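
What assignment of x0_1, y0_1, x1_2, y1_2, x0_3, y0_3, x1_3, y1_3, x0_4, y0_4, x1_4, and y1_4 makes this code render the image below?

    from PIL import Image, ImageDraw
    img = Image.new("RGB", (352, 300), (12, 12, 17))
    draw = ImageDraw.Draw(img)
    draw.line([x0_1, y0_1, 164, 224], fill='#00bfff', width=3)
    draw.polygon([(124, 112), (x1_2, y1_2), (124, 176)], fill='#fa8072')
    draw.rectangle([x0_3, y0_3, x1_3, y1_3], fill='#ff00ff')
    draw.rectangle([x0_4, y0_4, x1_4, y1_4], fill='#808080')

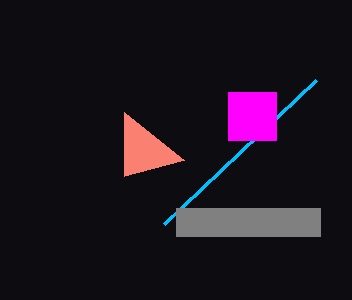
x0_1 = 316; y0_1 = 80; x1_2 = 184; y1_2 = 160; x0_3 = 228; y0_3 = 92; x1_3 = 276; y1_3 = 140; x0_4 = 176; y0_4 = 208; x1_4 = 320; y1_4 = 236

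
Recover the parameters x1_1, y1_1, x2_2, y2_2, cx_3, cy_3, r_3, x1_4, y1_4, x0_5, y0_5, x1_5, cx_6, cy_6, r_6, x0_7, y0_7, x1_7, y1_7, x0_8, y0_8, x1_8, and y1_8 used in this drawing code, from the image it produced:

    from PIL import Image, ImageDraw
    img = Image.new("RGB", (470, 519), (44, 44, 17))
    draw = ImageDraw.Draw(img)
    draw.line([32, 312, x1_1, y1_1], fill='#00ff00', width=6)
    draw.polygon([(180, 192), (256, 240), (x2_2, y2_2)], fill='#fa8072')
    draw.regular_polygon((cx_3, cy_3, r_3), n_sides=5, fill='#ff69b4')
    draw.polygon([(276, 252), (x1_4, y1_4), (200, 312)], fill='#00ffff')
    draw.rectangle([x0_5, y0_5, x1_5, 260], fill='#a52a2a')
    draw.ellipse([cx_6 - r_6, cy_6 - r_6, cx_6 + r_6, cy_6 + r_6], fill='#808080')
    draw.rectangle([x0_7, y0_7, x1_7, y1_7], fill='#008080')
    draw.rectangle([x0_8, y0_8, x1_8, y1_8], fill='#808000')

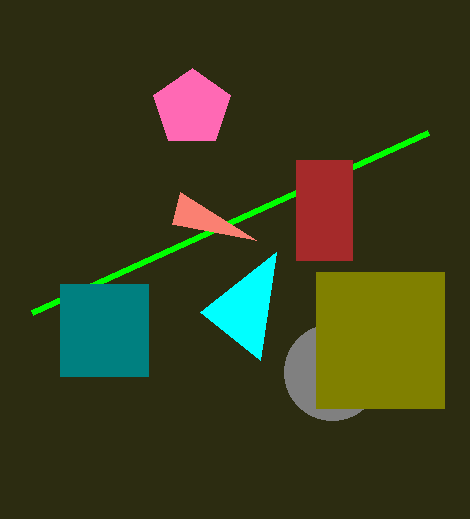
x1_1 = 428, y1_1 = 132, x2_2 = 172, y2_2 = 224, cx_3 = 192, cy_3 = 108, r_3 = 40, x1_4 = 260, y1_4 = 360, x0_5 = 296, y0_5 = 160, x1_5 = 352, cx_6 = 332, cy_6 = 372, r_6 = 48, x0_7 = 60, y0_7 = 284, x1_7 = 148, y1_7 = 376, x0_8 = 316, y0_8 = 272, x1_8 = 444, y1_8 = 408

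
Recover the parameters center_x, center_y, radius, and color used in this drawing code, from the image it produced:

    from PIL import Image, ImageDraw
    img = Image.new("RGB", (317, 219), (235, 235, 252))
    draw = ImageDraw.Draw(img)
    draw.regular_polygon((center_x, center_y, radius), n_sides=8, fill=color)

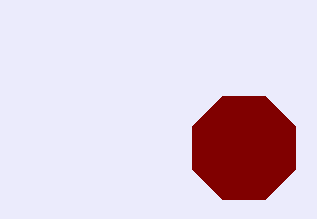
center_x = 244; center_y = 148; radius = 56; color = 'maroon'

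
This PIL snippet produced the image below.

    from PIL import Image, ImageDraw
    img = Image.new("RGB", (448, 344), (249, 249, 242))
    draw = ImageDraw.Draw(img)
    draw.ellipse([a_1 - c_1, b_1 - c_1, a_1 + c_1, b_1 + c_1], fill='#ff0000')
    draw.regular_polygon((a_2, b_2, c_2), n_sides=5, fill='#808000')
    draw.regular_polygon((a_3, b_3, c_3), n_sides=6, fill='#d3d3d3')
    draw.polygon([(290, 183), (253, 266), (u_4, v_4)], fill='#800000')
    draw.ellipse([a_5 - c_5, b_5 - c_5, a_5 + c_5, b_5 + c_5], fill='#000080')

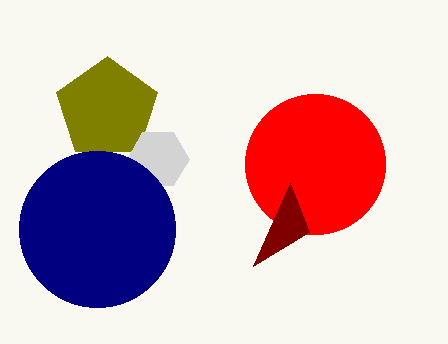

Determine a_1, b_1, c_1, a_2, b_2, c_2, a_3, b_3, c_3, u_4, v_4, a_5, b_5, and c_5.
a_1 = 315, b_1 = 164, c_1 = 70, a_2 = 107, b_2 = 109, c_2 = 53, a_3 = 158, b_3 = 159, c_3 = 31, u_4 = 309, v_4 = 232, a_5 = 97, b_5 = 229, c_5 = 78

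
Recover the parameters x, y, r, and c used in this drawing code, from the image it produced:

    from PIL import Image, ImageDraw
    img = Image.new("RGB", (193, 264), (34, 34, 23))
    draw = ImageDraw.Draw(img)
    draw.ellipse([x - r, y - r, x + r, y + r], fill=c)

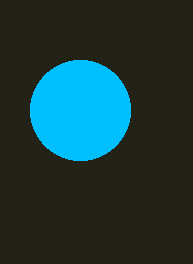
x = 80, y = 110, r = 50, c = 'deepskyblue'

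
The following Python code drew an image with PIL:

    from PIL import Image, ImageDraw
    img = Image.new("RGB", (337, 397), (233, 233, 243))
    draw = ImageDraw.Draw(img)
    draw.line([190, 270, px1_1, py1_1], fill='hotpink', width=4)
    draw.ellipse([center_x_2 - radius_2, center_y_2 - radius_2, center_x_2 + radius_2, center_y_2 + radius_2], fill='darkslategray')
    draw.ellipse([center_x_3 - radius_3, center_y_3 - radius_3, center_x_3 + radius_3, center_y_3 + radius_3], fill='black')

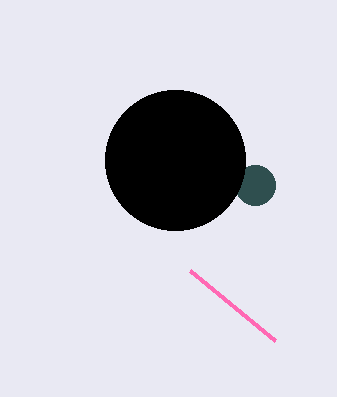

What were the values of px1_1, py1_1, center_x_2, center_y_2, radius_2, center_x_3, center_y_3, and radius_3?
px1_1 = 275, py1_1 = 340, center_x_2 = 255, center_y_2 = 185, radius_2 = 20, center_x_3 = 175, center_y_3 = 160, radius_3 = 70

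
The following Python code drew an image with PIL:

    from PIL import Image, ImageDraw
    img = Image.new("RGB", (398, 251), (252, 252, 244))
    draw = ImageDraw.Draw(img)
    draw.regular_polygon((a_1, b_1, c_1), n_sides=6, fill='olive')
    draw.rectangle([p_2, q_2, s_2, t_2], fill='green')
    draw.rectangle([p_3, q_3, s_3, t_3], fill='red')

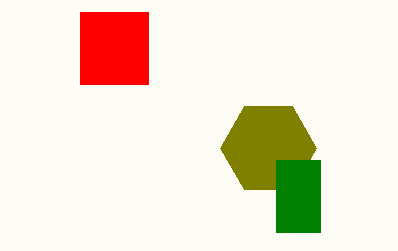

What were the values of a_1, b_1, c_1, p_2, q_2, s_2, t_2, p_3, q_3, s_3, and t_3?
a_1 = 268
b_1 = 148
c_1 = 48
p_2 = 276
q_2 = 160
s_2 = 320
t_2 = 232
p_3 = 80
q_3 = 12
s_3 = 148
t_3 = 84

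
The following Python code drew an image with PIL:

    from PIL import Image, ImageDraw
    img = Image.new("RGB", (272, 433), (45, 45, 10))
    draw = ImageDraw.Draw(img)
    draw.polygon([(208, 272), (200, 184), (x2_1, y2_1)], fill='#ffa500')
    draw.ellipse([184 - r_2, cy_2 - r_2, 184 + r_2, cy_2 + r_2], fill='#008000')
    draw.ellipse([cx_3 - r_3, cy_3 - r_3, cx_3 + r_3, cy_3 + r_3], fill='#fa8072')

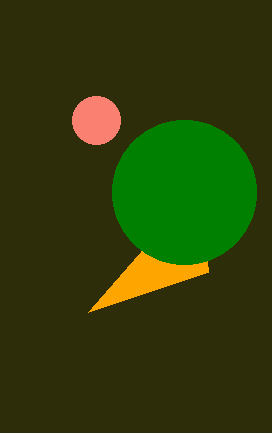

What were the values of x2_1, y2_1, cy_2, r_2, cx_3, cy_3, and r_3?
x2_1 = 88; y2_1 = 312; cy_2 = 192; r_2 = 72; cx_3 = 96; cy_3 = 120; r_3 = 24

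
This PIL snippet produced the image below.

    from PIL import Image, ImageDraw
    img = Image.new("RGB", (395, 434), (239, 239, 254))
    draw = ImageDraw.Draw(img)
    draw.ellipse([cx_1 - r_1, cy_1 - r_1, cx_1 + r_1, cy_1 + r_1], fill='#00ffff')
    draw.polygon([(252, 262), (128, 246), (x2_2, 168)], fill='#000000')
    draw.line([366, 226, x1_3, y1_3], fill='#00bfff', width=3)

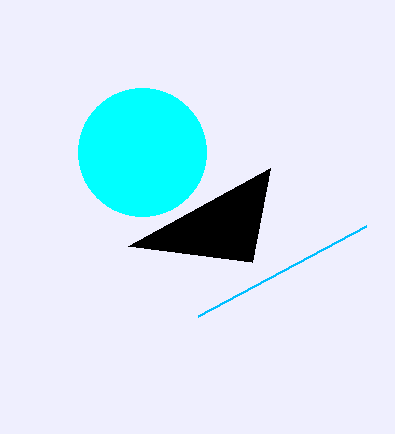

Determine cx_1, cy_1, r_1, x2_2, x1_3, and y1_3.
cx_1 = 142; cy_1 = 152; r_1 = 64; x2_2 = 270; x1_3 = 198; y1_3 = 316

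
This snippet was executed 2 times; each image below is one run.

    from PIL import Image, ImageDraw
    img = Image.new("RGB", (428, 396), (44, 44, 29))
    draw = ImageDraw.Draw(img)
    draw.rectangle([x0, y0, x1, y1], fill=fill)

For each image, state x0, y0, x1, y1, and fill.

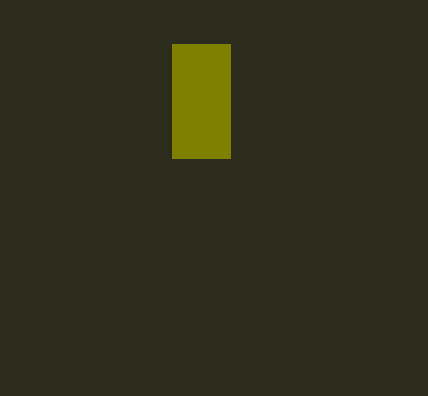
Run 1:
x0 = 172, y0 = 44, x1 = 230, y1 = 158, fill = 'olive'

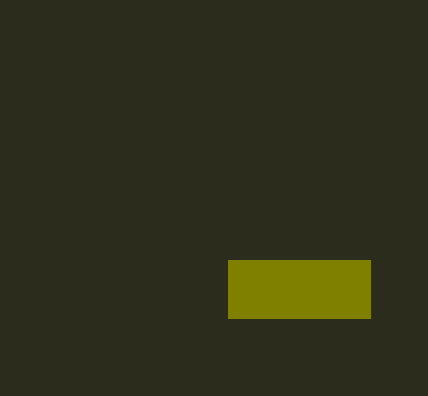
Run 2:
x0 = 228; y0 = 260; x1 = 370; y1 = 318; fill = 'olive'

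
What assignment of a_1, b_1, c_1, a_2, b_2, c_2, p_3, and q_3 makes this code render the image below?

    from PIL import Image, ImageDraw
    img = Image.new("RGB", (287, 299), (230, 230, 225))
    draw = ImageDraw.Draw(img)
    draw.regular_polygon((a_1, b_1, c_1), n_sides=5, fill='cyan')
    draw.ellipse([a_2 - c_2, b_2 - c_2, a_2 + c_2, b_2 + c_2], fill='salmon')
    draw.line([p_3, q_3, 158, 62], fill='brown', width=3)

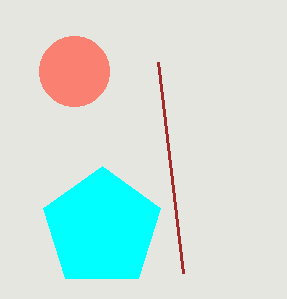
a_1 = 102; b_1 = 228; c_1 = 62; a_2 = 74; b_2 = 71; c_2 = 35; p_3 = 183; q_3 = 273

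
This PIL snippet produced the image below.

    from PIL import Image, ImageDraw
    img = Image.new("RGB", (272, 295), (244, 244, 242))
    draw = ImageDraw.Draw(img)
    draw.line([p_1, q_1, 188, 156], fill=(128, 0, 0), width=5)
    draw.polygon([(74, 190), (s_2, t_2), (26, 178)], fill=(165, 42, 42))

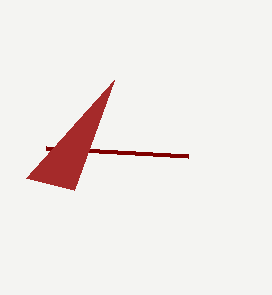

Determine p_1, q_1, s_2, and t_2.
p_1 = 46, q_1 = 148, s_2 = 114, t_2 = 80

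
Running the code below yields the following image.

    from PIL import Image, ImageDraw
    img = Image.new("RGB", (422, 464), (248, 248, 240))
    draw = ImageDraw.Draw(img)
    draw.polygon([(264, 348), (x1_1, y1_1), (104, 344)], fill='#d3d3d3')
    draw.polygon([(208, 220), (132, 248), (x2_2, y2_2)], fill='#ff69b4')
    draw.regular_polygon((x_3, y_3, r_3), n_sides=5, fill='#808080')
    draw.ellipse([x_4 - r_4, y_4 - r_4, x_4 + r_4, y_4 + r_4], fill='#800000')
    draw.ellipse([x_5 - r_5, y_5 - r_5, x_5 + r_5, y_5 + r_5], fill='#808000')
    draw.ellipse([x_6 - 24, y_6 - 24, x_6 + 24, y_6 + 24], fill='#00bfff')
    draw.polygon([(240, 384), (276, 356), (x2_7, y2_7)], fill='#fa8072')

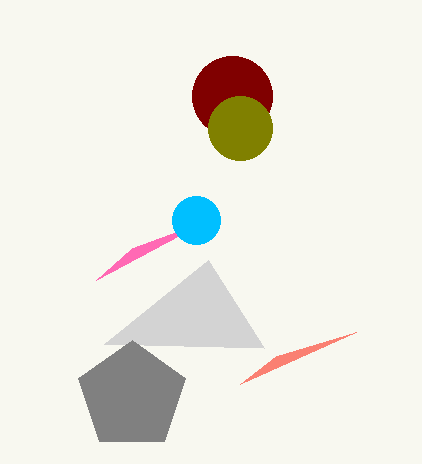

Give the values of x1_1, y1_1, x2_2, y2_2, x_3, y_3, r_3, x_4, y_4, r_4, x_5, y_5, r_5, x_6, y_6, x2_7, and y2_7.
x1_1 = 208
y1_1 = 260
x2_2 = 96
y2_2 = 280
x_3 = 132
y_3 = 396
r_3 = 56
x_4 = 232
y_4 = 96
r_4 = 40
x_5 = 240
y_5 = 128
r_5 = 32
x_6 = 196
y_6 = 220
x2_7 = 356
y2_7 = 332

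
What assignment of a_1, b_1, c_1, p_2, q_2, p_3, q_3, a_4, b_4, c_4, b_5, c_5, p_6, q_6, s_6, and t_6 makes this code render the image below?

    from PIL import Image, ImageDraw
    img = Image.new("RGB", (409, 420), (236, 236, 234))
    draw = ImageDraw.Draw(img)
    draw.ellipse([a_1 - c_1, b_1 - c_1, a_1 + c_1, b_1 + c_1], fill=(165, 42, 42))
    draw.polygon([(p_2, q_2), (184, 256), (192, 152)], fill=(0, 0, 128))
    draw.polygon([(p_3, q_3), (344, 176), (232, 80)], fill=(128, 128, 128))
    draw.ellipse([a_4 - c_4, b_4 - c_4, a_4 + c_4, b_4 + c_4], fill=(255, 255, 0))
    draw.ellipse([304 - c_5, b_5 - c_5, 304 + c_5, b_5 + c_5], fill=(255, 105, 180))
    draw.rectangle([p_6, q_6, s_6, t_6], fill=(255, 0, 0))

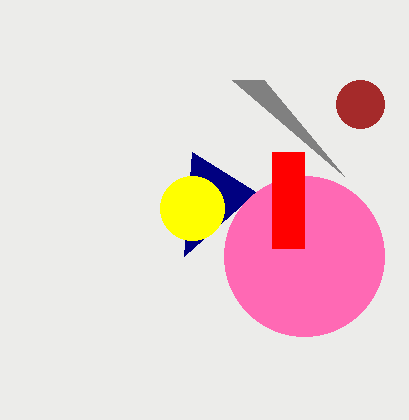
a_1 = 360
b_1 = 104
c_1 = 24
p_2 = 256
q_2 = 192
p_3 = 264
q_3 = 80
a_4 = 192
b_4 = 208
c_4 = 32
b_5 = 256
c_5 = 80
p_6 = 272
q_6 = 152
s_6 = 304
t_6 = 248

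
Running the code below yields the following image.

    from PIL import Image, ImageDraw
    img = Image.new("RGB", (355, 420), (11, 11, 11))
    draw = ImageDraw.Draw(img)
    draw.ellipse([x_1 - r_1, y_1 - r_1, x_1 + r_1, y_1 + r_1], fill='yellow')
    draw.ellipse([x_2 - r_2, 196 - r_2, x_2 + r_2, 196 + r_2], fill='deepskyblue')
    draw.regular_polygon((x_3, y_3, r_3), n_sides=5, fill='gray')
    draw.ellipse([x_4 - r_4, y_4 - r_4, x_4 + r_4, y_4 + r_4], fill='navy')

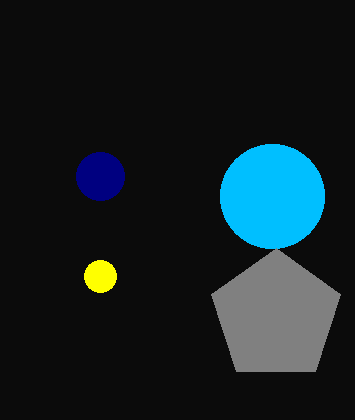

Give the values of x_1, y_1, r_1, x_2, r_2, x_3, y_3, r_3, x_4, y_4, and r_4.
x_1 = 100, y_1 = 276, r_1 = 16, x_2 = 272, r_2 = 52, x_3 = 276, y_3 = 316, r_3 = 68, x_4 = 100, y_4 = 176, r_4 = 24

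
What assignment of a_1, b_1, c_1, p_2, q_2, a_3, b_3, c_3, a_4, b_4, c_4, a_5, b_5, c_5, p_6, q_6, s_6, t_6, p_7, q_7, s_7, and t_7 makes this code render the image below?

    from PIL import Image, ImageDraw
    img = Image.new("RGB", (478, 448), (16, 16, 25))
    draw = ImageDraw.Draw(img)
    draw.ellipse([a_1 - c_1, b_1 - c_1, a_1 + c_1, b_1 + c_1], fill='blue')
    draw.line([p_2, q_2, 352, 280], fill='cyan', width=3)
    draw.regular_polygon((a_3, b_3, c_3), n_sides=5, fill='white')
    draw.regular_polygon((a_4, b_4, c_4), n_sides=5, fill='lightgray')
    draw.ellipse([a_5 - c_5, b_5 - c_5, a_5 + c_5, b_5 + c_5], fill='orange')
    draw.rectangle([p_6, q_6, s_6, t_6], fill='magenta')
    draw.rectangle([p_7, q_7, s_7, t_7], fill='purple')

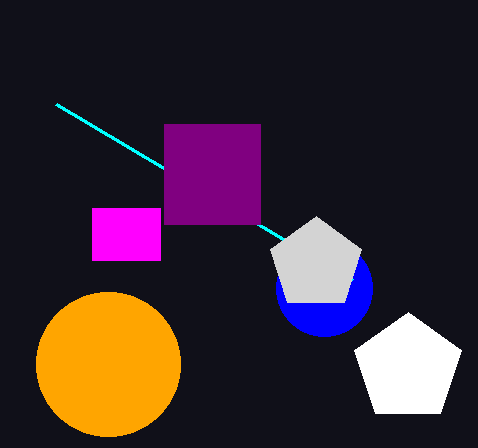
a_1 = 324; b_1 = 288; c_1 = 48; p_2 = 56; q_2 = 104; a_3 = 408; b_3 = 368; c_3 = 56; a_4 = 316; b_4 = 264; c_4 = 48; a_5 = 108; b_5 = 364; c_5 = 72; p_6 = 92; q_6 = 208; s_6 = 160; t_6 = 260; p_7 = 164; q_7 = 124; s_7 = 260; t_7 = 224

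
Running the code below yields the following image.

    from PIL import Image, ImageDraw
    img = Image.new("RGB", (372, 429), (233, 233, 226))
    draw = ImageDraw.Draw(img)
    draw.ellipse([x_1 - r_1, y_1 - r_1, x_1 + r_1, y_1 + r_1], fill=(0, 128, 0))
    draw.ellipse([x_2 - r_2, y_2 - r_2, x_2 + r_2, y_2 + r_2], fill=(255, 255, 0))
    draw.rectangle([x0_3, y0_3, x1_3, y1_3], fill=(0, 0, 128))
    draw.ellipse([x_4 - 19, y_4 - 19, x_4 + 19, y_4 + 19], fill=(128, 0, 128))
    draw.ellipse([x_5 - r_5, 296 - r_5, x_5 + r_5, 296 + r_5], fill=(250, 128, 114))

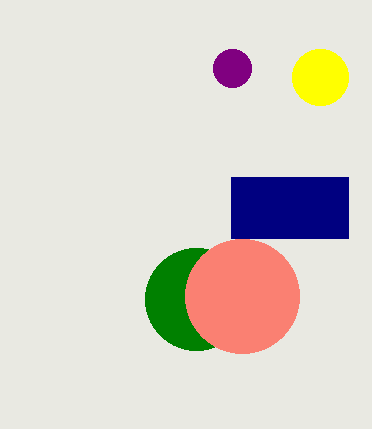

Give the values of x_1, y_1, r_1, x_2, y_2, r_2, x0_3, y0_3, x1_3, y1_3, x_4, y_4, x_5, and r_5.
x_1 = 196; y_1 = 299; r_1 = 51; x_2 = 320; y_2 = 77; r_2 = 28; x0_3 = 231; y0_3 = 177; x1_3 = 348; y1_3 = 238; x_4 = 232; y_4 = 68; x_5 = 242; r_5 = 57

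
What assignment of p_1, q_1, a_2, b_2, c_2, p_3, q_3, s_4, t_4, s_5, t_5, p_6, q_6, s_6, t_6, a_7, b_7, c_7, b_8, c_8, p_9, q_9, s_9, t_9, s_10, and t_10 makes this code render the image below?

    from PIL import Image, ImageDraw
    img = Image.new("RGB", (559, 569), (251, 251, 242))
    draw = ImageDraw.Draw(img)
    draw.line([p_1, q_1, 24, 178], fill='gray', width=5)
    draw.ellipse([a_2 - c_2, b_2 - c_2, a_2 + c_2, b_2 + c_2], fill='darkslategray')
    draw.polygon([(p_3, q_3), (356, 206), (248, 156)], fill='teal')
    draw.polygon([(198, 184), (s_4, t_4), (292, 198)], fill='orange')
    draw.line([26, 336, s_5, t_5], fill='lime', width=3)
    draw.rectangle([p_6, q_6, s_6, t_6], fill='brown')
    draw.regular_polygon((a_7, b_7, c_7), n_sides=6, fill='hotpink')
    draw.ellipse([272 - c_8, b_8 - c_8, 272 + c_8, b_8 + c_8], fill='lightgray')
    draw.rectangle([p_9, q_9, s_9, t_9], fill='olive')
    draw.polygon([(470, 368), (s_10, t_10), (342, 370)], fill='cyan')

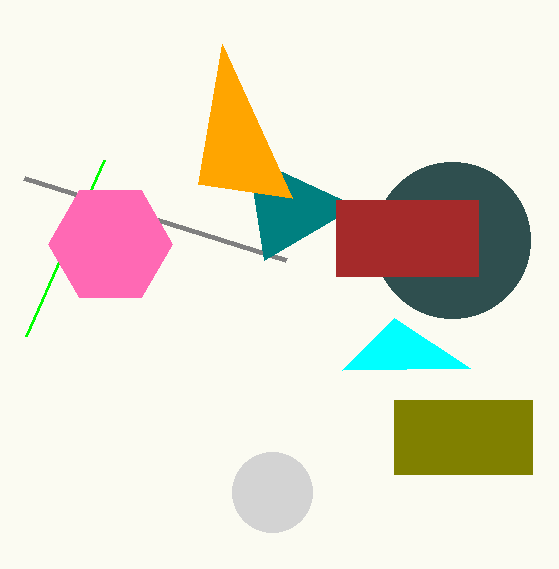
p_1 = 286
q_1 = 260
a_2 = 452
b_2 = 240
c_2 = 78
p_3 = 264
q_3 = 260
s_4 = 222
t_4 = 44
s_5 = 104
t_5 = 160
p_6 = 336
q_6 = 200
s_6 = 478
t_6 = 276
a_7 = 110
b_7 = 244
c_7 = 62
b_8 = 492
c_8 = 40
p_9 = 394
q_9 = 400
s_9 = 532
t_9 = 474
s_10 = 394
t_10 = 318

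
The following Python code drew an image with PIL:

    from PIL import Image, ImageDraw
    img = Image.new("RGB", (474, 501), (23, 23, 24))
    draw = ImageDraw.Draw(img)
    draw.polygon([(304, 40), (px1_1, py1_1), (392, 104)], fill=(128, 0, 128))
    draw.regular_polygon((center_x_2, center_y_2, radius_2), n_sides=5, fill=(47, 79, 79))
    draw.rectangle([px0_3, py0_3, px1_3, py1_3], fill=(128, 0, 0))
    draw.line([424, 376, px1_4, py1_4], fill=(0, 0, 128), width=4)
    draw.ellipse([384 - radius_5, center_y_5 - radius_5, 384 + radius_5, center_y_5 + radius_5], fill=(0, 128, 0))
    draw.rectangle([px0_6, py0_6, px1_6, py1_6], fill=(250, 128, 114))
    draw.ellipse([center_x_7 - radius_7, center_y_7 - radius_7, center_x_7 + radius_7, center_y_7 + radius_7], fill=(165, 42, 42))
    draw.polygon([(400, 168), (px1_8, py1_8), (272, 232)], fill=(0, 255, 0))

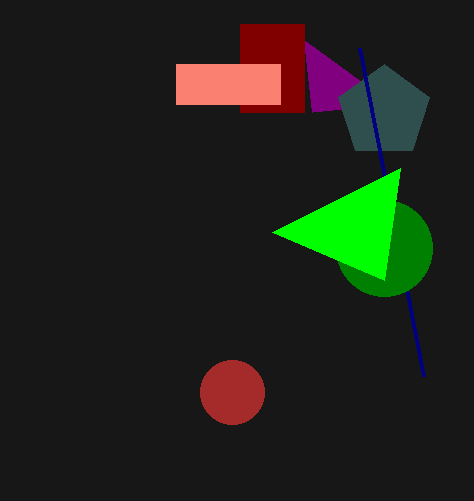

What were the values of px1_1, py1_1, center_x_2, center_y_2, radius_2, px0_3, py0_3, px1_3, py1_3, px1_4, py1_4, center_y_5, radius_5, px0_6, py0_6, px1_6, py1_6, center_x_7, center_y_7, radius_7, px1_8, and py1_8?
px1_1 = 312
py1_1 = 112
center_x_2 = 384
center_y_2 = 112
radius_2 = 48
px0_3 = 240
py0_3 = 24
px1_3 = 304
py1_3 = 112
px1_4 = 360
py1_4 = 48
center_y_5 = 248
radius_5 = 48
px0_6 = 176
py0_6 = 64
px1_6 = 280
py1_6 = 104
center_x_7 = 232
center_y_7 = 392
radius_7 = 32
px1_8 = 384
py1_8 = 280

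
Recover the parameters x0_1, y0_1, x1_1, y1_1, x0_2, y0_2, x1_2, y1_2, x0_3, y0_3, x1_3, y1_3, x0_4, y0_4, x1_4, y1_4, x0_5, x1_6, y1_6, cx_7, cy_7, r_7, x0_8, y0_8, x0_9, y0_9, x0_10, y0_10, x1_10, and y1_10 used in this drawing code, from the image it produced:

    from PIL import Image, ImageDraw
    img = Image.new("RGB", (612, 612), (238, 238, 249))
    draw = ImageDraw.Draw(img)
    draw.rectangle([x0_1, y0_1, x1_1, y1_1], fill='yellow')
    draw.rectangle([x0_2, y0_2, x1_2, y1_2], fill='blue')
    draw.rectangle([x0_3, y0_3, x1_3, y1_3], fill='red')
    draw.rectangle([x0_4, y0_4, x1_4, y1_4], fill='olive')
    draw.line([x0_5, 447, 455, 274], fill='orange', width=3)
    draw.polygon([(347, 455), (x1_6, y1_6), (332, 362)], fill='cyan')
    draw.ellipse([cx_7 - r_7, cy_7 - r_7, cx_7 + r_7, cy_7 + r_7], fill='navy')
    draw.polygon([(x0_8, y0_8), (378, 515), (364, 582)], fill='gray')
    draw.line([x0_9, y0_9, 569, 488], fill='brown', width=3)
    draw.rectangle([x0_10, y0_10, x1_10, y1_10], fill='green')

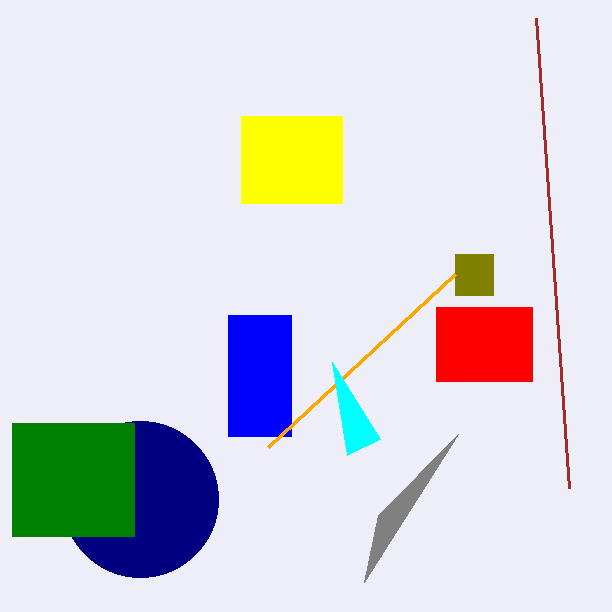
x0_1 = 241
y0_1 = 116
x1_1 = 342
y1_1 = 203
x0_2 = 228
y0_2 = 315
x1_2 = 291
y1_2 = 436
x0_3 = 436
y0_3 = 307
x1_3 = 532
y1_3 = 381
x0_4 = 455
y0_4 = 254
x1_4 = 493
y1_4 = 295
x0_5 = 268
x1_6 = 380
y1_6 = 439
cx_7 = 140
cy_7 = 499
r_7 = 78
x0_8 = 458
y0_8 = 434
x0_9 = 536
y0_9 = 18
x0_10 = 12
y0_10 = 423
x1_10 = 134
y1_10 = 536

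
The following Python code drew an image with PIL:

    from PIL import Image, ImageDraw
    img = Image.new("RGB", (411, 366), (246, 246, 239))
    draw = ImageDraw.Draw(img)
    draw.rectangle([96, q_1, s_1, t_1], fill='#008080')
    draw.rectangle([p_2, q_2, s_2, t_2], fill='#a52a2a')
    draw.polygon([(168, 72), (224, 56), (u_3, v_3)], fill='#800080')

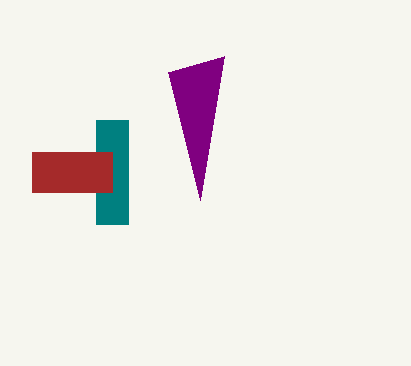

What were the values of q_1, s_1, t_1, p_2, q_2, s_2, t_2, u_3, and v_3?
q_1 = 120; s_1 = 128; t_1 = 224; p_2 = 32; q_2 = 152; s_2 = 112; t_2 = 192; u_3 = 200; v_3 = 200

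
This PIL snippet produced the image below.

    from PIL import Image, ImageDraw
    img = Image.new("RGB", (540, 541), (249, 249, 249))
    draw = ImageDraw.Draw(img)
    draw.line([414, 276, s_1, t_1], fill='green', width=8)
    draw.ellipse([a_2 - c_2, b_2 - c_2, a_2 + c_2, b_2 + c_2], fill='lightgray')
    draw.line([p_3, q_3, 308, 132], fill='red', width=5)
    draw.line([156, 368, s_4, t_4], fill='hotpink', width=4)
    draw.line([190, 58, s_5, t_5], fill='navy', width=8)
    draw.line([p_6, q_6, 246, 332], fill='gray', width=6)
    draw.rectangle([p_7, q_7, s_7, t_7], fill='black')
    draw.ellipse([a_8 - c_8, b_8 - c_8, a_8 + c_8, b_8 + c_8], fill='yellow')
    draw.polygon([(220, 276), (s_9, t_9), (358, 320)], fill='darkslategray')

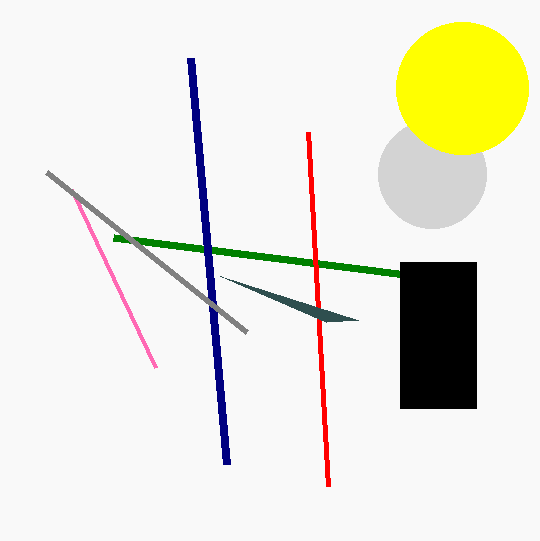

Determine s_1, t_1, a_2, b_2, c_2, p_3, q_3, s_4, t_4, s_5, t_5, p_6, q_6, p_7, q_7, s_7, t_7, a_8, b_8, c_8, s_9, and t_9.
s_1 = 114
t_1 = 238
a_2 = 432
b_2 = 174
c_2 = 54
p_3 = 328
q_3 = 486
s_4 = 72
t_4 = 190
s_5 = 226
t_5 = 464
p_6 = 46
q_6 = 172
p_7 = 400
q_7 = 262
s_7 = 476
t_7 = 408
a_8 = 462
b_8 = 88
c_8 = 66
s_9 = 326
t_9 = 322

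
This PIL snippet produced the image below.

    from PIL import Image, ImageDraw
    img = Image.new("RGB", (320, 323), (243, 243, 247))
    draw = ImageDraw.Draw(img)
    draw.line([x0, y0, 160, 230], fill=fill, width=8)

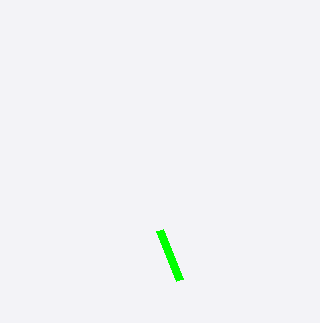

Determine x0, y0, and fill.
x0 = 180, y0 = 280, fill = 'lime'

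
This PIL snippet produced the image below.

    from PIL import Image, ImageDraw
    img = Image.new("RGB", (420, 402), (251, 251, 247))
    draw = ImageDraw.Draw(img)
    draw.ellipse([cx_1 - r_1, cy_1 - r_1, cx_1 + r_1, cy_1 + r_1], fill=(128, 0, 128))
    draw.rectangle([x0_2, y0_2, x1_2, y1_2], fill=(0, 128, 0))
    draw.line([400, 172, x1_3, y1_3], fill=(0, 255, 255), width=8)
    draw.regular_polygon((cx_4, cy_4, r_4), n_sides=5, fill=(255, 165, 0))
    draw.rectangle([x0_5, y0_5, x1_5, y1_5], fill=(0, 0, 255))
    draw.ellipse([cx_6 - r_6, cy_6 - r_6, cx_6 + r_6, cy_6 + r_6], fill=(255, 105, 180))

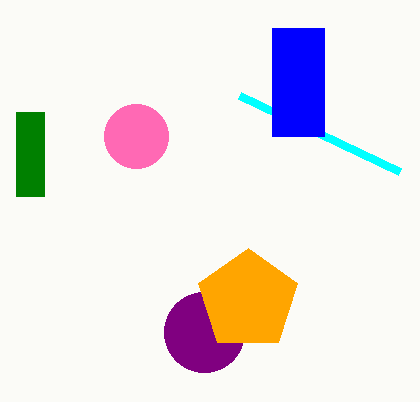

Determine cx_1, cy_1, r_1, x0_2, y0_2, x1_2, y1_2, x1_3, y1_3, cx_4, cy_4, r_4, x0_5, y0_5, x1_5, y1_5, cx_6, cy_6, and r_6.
cx_1 = 204, cy_1 = 332, r_1 = 40, x0_2 = 16, y0_2 = 112, x1_2 = 44, y1_2 = 196, x1_3 = 240, y1_3 = 96, cx_4 = 248, cy_4 = 300, r_4 = 52, x0_5 = 272, y0_5 = 28, x1_5 = 324, y1_5 = 136, cx_6 = 136, cy_6 = 136, r_6 = 32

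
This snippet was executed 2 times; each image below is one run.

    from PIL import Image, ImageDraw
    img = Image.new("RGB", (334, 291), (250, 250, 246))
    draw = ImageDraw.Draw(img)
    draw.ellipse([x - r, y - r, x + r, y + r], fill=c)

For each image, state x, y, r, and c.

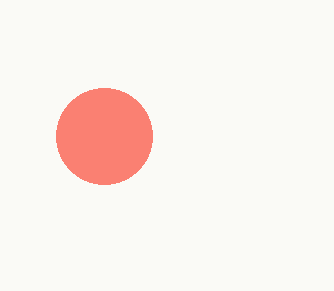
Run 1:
x = 104; y = 136; r = 48; c = 'salmon'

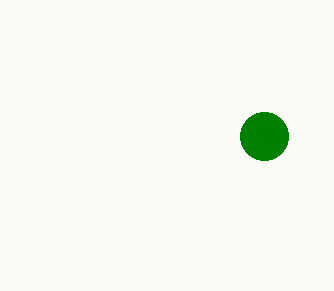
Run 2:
x = 264
y = 136
r = 24
c = 'green'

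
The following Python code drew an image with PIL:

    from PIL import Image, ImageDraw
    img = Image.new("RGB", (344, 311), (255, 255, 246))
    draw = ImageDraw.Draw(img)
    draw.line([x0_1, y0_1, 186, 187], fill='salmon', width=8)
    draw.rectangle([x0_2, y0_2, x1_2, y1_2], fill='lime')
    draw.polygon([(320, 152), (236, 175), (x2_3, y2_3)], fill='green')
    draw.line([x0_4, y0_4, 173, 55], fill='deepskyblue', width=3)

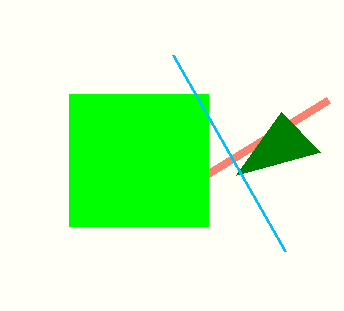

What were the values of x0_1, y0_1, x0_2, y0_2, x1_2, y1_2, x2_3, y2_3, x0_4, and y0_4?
x0_1 = 328; y0_1 = 100; x0_2 = 69; y0_2 = 94; x1_2 = 208; y1_2 = 226; x2_3 = 281; y2_3 = 112; x0_4 = 285; y0_4 = 251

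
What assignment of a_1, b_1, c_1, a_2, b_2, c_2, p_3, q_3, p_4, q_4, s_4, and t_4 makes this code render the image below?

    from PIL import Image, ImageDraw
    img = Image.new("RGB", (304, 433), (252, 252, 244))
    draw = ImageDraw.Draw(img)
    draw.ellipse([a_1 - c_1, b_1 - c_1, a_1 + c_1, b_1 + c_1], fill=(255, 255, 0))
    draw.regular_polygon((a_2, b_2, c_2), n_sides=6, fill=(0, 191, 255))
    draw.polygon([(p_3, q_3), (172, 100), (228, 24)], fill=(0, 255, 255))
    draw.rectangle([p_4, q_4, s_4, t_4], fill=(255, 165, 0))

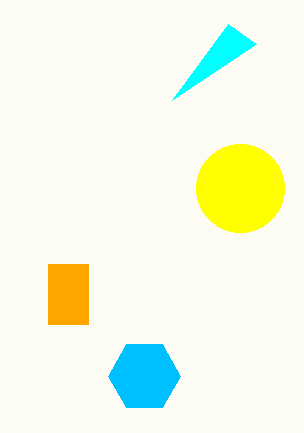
a_1 = 240
b_1 = 188
c_1 = 44
a_2 = 144
b_2 = 376
c_2 = 36
p_3 = 256
q_3 = 44
p_4 = 48
q_4 = 264
s_4 = 88
t_4 = 324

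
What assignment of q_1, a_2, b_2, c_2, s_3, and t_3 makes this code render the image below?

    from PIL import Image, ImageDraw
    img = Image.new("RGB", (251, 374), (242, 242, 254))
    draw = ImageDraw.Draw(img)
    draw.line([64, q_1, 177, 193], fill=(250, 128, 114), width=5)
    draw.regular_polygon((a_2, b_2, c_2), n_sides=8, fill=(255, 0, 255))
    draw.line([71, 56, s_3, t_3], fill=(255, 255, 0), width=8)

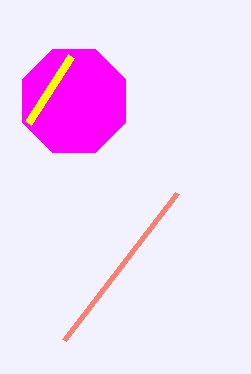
q_1 = 340, a_2 = 74, b_2 = 101, c_2 = 56, s_3 = 28, t_3 = 123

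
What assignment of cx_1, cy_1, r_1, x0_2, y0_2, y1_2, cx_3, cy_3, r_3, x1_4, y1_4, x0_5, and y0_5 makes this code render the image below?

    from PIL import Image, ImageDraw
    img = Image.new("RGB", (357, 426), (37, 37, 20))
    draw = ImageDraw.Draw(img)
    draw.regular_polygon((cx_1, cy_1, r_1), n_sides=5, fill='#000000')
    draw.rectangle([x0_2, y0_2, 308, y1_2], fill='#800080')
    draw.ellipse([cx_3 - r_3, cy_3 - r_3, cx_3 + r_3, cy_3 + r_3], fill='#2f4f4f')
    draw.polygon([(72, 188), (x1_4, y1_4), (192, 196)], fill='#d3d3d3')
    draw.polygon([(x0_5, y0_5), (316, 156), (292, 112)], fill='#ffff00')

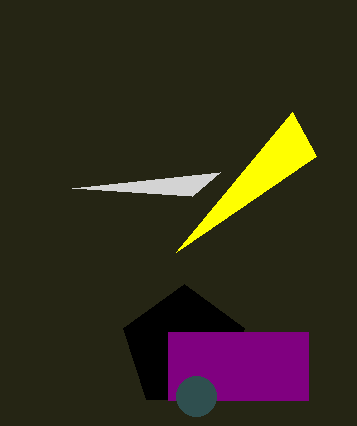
cx_1 = 184; cy_1 = 348; r_1 = 64; x0_2 = 168; y0_2 = 332; y1_2 = 400; cx_3 = 196; cy_3 = 396; r_3 = 20; x1_4 = 220; y1_4 = 172; x0_5 = 176; y0_5 = 252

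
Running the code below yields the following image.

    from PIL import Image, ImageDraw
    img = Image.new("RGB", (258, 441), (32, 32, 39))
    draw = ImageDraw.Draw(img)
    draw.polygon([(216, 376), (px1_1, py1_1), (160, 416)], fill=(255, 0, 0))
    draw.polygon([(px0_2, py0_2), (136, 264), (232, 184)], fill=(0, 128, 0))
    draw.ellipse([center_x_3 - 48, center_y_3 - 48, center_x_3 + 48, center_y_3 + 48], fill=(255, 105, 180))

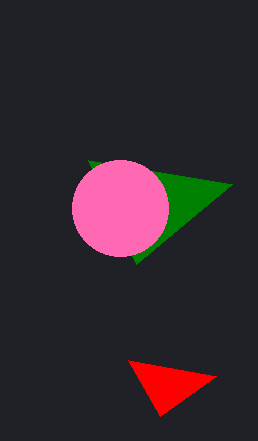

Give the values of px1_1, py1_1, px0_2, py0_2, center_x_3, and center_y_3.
px1_1 = 128; py1_1 = 360; px0_2 = 88; py0_2 = 160; center_x_3 = 120; center_y_3 = 208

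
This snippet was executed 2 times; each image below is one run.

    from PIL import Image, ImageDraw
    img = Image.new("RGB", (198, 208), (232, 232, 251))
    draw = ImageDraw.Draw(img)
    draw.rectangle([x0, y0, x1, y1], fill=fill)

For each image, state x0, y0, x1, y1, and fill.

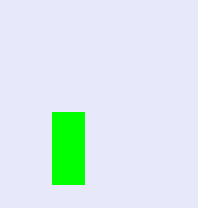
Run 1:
x0 = 52
y0 = 112
x1 = 84
y1 = 184
fill = 'lime'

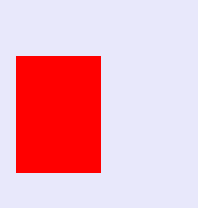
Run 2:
x0 = 16
y0 = 56
x1 = 100
y1 = 172
fill = 'red'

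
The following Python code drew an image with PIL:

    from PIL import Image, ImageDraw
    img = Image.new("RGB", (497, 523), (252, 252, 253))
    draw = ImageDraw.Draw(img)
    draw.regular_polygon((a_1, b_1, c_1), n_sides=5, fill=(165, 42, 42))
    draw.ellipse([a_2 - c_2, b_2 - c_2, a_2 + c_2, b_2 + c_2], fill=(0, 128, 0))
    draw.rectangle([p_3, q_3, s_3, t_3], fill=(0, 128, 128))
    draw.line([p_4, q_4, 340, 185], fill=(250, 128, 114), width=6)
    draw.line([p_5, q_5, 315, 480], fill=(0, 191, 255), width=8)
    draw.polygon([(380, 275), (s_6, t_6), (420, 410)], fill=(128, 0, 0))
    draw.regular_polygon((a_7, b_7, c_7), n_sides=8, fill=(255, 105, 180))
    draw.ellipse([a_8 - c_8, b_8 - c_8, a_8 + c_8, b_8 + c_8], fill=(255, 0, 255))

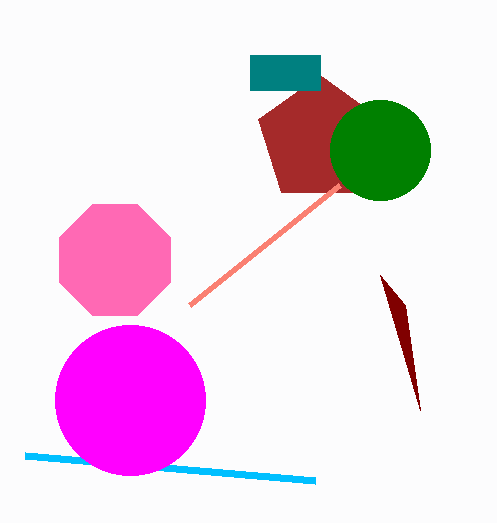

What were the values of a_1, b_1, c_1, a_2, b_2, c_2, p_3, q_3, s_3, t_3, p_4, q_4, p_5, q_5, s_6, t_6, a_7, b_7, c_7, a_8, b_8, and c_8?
a_1 = 320
b_1 = 140
c_1 = 65
a_2 = 380
b_2 = 150
c_2 = 50
p_3 = 250
q_3 = 55
s_3 = 320
t_3 = 90
p_4 = 190
q_4 = 305
p_5 = 25
q_5 = 455
s_6 = 405
t_6 = 305
a_7 = 115
b_7 = 260
c_7 = 60
a_8 = 130
b_8 = 400
c_8 = 75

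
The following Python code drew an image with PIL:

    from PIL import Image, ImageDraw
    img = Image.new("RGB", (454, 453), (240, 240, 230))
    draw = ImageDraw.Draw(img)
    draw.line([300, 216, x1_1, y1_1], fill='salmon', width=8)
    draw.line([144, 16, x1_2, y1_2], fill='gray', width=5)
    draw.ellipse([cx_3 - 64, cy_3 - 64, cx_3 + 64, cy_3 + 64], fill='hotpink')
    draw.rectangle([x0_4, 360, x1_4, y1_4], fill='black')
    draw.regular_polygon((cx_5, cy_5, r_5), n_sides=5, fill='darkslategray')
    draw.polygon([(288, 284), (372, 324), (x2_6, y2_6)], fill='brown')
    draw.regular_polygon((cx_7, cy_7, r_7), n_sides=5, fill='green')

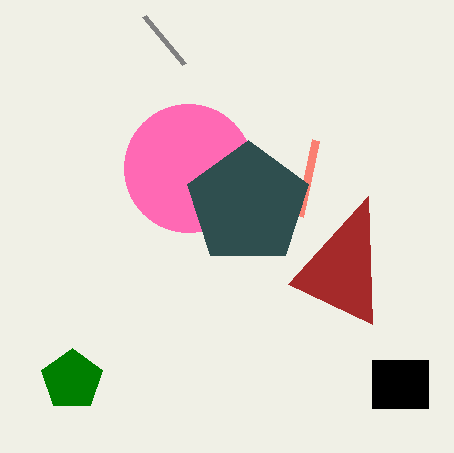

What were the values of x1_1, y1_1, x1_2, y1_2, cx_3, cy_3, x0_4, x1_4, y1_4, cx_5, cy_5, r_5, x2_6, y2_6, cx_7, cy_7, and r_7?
x1_1 = 316
y1_1 = 140
x1_2 = 184
y1_2 = 64
cx_3 = 188
cy_3 = 168
x0_4 = 372
x1_4 = 428
y1_4 = 408
cx_5 = 248
cy_5 = 204
r_5 = 64
x2_6 = 368
y2_6 = 196
cx_7 = 72
cy_7 = 380
r_7 = 32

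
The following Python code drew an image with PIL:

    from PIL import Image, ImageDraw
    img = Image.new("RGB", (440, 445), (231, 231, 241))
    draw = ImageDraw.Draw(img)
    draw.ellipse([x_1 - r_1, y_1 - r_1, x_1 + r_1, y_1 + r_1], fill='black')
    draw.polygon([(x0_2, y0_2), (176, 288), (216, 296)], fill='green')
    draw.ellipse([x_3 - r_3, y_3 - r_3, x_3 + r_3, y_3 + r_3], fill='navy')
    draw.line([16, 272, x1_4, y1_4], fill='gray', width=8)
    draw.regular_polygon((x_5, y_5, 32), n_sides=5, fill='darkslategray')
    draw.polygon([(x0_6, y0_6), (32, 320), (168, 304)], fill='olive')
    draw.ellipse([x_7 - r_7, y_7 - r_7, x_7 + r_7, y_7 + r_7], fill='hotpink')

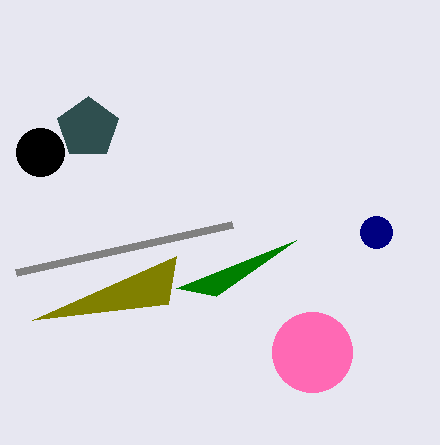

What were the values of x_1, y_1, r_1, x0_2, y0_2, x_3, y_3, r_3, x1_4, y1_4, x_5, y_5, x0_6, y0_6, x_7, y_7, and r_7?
x_1 = 40, y_1 = 152, r_1 = 24, x0_2 = 296, y0_2 = 240, x_3 = 376, y_3 = 232, r_3 = 16, x1_4 = 232, y1_4 = 224, x_5 = 88, y_5 = 128, x0_6 = 176, y0_6 = 256, x_7 = 312, y_7 = 352, r_7 = 40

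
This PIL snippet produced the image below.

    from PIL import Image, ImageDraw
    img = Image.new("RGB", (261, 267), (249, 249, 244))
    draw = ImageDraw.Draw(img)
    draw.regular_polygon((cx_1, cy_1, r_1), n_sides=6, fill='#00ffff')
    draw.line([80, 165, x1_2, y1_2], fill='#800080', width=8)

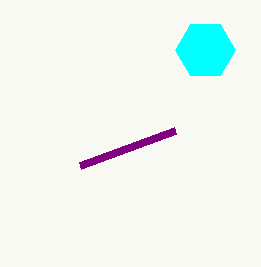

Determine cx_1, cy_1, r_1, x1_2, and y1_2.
cx_1 = 205; cy_1 = 50; r_1 = 30; x1_2 = 175; y1_2 = 130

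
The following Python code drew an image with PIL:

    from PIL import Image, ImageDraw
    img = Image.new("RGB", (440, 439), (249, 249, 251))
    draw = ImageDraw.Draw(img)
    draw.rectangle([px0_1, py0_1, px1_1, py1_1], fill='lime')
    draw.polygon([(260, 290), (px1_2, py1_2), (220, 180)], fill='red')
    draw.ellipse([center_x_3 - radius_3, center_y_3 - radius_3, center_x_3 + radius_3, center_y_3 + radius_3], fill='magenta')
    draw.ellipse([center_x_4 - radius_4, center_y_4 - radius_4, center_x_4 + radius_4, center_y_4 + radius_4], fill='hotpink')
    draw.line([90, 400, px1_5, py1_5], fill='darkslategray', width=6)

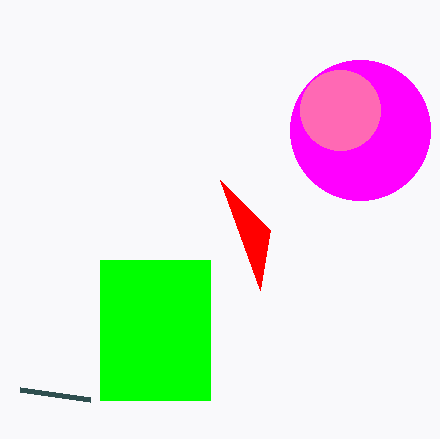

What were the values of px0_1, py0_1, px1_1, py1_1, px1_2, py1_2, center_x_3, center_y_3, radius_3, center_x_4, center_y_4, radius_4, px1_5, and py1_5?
px0_1 = 100
py0_1 = 260
px1_1 = 210
py1_1 = 400
px1_2 = 270
py1_2 = 230
center_x_3 = 360
center_y_3 = 130
radius_3 = 70
center_x_4 = 340
center_y_4 = 110
radius_4 = 40
px1_5 = 20
py1_5 = 390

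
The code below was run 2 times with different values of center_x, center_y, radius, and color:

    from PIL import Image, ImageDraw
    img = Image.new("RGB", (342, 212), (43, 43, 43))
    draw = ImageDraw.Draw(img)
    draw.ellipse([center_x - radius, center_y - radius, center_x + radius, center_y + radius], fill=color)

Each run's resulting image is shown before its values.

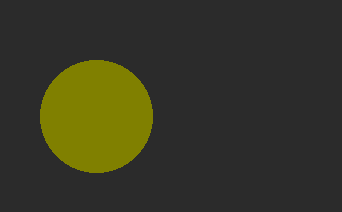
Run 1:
center_x = 96, center_y = 116, radius = 56, color = 'olive'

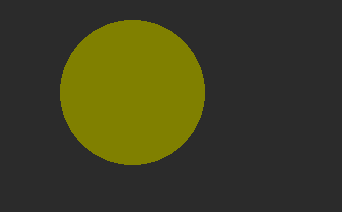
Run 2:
center_x = 132, center_y = 92, radius = 72, color = 'olive'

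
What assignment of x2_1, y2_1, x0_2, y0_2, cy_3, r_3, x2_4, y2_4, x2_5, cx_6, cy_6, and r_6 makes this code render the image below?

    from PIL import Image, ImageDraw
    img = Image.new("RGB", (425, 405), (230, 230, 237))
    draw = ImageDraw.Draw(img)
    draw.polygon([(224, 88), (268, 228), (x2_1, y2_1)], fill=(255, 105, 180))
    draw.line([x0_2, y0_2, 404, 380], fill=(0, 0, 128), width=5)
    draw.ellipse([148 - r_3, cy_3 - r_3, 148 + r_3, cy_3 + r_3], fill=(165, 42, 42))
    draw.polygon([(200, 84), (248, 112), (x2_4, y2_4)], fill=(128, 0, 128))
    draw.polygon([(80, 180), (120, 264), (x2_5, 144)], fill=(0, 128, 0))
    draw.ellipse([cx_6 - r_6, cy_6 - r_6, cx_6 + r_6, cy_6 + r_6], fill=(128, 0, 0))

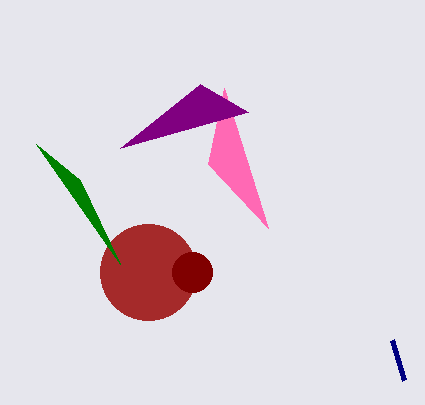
x2_1 = 208
y2_1 = 164
x0_2 = 392
y0_2 = 340
cy_3 = 272
r_3 = 48
x2_4 = 120
y2_4 = 148
x2_5 = 36
cx_6 = 192
cy_6 = 272
r_6 = 20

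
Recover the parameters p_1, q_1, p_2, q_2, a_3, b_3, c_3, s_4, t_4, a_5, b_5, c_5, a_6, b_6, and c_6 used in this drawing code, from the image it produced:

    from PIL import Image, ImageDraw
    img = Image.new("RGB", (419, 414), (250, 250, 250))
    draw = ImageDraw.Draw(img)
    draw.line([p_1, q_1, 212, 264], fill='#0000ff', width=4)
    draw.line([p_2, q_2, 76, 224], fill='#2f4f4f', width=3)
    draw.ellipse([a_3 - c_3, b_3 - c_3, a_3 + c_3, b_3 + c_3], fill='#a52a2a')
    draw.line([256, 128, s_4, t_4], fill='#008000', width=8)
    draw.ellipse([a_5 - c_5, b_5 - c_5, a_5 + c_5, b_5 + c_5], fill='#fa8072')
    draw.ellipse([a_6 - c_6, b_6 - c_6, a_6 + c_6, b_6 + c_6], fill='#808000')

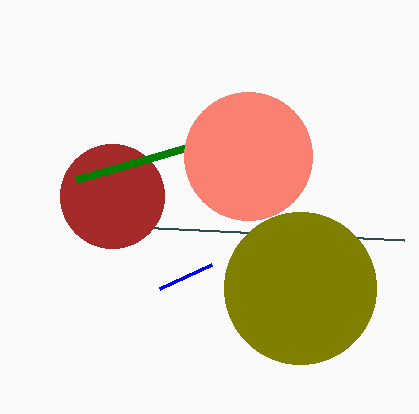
p_1 = 160, q_1 = 288, p_2 = 404, q_2 = 240, a_3 = 112, b_3 = 196, c_3 = 52, s_4 = 76, t_4 = 180, a_5 = 248, b_5 = 156, c_5 = 64, a_6 = 300, b_6 = 288, c_6 = 76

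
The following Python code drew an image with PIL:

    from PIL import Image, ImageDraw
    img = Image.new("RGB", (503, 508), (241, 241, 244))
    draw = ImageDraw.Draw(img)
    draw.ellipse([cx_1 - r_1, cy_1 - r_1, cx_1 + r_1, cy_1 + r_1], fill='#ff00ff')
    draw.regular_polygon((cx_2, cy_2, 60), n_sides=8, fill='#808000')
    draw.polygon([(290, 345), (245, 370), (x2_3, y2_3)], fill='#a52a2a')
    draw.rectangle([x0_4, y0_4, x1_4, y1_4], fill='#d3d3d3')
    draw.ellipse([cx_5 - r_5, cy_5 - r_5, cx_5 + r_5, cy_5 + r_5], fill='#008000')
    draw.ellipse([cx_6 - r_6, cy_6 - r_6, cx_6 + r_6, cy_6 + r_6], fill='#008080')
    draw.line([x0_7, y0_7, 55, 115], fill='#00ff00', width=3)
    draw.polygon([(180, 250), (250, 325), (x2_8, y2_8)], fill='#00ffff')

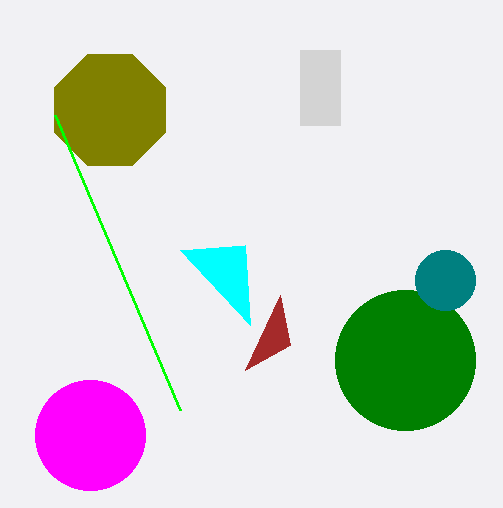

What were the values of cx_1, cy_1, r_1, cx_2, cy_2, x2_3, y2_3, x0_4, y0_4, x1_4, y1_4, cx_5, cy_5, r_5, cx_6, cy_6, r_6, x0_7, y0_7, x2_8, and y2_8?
cx_1 = 90; cy_1 = 435; r_1 = 55; cx_2 = 110; cy_2 = 110; x2_3 = 280; y2_3 = 295; x0_4 = 300; y0_4 = 50; x1_4 = 340; y1_4 = 125; cx_5 = 405; cy_5 = 360; r_5 = 70; cx_6 = 445; cy_6 = 280; r_6 = 30; x0_7 = 180; y0_7 = 410; x2_8 = 245; y2_8 = 245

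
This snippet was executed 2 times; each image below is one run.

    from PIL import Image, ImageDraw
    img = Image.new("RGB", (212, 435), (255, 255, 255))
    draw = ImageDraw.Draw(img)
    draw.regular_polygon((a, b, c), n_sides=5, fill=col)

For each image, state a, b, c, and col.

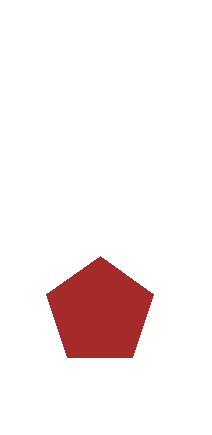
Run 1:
a = 100; b = 312; c = 56; col = 'brown'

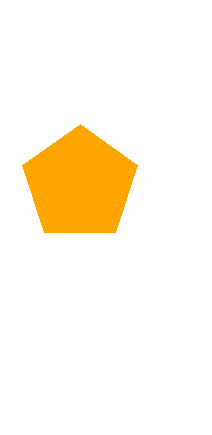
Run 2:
a = 80; b = 184; c = 60; col = 'orange'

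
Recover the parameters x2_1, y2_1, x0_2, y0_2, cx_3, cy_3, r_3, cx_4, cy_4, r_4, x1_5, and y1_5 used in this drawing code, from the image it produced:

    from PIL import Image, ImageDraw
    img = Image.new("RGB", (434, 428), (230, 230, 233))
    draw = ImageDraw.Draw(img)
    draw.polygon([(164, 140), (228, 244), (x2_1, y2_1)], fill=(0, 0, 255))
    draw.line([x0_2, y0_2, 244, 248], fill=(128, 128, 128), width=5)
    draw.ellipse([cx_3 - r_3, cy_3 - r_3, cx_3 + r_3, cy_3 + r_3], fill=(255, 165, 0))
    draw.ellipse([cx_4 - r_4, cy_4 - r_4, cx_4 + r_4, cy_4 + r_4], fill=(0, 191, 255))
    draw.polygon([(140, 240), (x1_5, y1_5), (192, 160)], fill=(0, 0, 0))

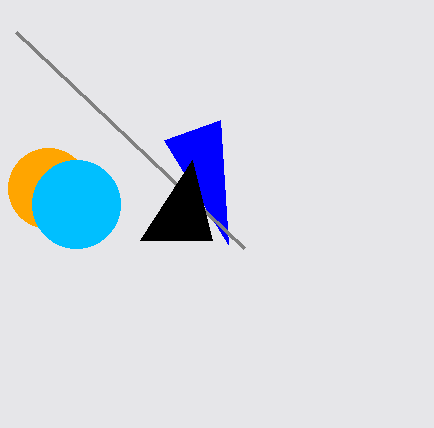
x2_1 = 220, y2_1 = 120, x0_2 = 16, y0_2 = 32, cx_3 = 48, cy_3 = 188, r_3 = 40, cx_4 = 76, cy_4 = 204, r_4 = 44, x1_5 = 212, y1_5 = 240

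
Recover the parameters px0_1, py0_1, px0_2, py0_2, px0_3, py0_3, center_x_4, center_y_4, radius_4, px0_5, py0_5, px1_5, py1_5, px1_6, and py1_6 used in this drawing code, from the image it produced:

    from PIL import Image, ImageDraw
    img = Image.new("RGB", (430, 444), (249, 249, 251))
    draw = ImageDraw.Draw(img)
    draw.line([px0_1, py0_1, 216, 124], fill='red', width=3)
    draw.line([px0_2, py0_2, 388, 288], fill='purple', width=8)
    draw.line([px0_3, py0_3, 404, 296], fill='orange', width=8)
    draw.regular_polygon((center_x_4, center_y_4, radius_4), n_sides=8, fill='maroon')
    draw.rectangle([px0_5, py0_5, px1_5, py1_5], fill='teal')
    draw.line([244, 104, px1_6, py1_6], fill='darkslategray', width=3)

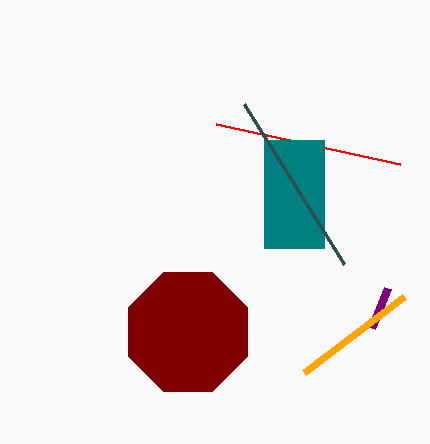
px0_1 = 400
py0_1 = 164
px0_2 = 372
py0_2 = 328
px0_3 = 304
py0_3 = 372
center_x_4 = 188
center_y_4 = 332
radius_4 = 64
px0_5 = 264
py0_5 = 140
px1_5 = 324
py1_5 = 248
px1_6 = 344
py1_6 = 264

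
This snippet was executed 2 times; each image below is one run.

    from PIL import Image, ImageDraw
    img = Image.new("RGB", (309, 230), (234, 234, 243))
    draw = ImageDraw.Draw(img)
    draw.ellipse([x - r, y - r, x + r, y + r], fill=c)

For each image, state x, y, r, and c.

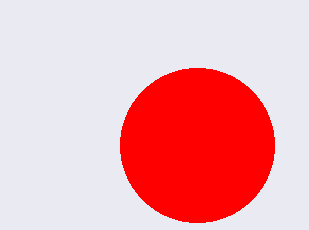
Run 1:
x = 197; y = 145; r = 77; c = 'red'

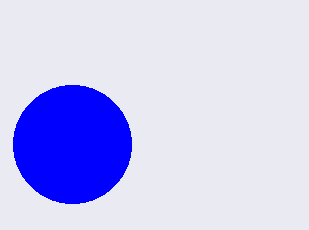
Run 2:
x = 72, y = 144, r = 59, c = 'blue'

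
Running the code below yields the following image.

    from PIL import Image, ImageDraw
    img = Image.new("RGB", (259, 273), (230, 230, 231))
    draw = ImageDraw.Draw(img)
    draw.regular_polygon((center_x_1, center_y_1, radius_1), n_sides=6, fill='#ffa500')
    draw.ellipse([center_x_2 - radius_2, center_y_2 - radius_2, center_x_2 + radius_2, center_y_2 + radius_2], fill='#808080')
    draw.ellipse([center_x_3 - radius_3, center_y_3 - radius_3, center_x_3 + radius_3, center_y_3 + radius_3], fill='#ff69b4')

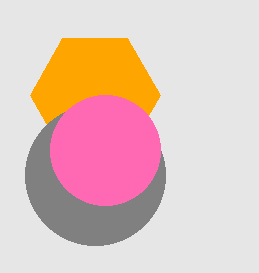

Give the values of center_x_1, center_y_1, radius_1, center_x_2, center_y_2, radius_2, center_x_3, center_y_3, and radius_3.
center_x_1 = 95; center_y_1 = 95; radius_1 = 65; center_x_2 = 95; center_y_2 = 175; radius_2 = 70; center_x_3 = 105; center_y_3 = 150; radius_3 = 55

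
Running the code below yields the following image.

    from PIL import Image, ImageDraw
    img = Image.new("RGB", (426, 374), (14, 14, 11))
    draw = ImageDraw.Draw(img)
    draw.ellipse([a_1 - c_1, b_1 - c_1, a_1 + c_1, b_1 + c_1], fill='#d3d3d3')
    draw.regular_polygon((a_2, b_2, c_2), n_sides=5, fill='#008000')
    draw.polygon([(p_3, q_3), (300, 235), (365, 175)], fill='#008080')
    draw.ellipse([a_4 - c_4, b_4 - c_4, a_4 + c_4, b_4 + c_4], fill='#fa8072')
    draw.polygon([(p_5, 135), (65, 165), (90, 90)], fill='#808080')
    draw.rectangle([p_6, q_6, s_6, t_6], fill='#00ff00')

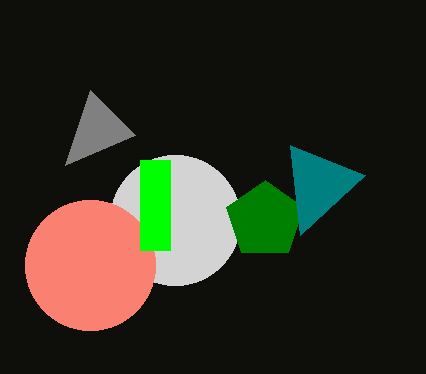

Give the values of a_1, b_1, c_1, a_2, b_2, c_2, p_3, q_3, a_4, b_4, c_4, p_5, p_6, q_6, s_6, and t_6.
a_1 = 175
b_1 = 220
c_1 = 65
a_2 = 265
b_2 = 220
c_2 = 40
p_3 = 290
q_3 = 145
a_4 = 90
b_4 = 265
c_4 = 65
p_5 = 135
p_6 = 140
q_6 = 160
s_6 = 170
t_6 = 250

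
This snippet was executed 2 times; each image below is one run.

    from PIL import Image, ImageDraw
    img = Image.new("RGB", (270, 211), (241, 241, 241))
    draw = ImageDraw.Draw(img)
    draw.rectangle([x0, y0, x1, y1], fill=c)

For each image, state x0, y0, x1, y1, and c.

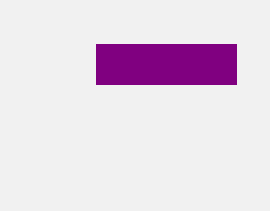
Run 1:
x0 = 96; y0 = 44; x1 = 236; y1 = 84; c = 'purple'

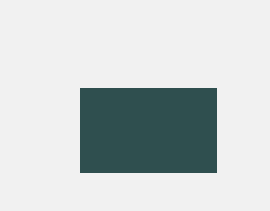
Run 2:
x0 = 80, y0 = 88, x1 = 216, y1 = 172, c = 'darkslategray'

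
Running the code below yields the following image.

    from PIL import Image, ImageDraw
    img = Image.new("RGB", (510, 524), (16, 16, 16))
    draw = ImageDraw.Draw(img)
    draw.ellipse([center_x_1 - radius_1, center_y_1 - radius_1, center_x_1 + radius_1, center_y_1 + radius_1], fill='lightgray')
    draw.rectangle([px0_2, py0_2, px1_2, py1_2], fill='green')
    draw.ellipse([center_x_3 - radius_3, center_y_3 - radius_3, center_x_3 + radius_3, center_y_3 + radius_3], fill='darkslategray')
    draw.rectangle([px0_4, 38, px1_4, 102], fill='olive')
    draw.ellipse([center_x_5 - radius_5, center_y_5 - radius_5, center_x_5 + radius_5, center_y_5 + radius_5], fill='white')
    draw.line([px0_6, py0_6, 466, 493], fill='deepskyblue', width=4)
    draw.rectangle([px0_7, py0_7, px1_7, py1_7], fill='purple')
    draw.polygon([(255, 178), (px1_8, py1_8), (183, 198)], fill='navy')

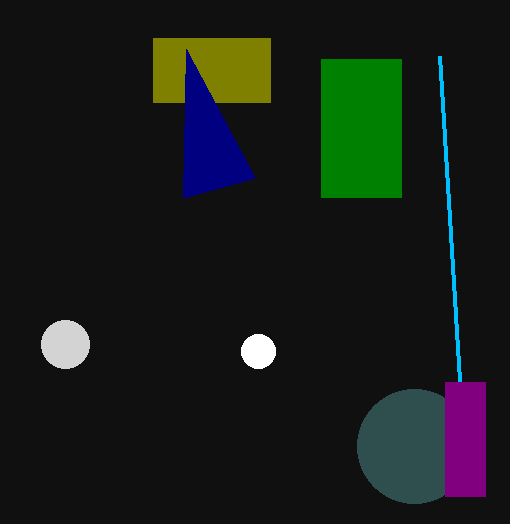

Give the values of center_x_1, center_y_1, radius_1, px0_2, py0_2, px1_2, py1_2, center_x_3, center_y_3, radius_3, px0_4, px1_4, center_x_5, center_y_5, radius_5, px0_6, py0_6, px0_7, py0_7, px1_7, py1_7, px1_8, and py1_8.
center_x_1 = 65, center_y_1 = 344, radius_1 = 24, px0_2 = 321, py0_2 = 59, px1_2 = 401, py1_2 = 197, center_x_3 = 414, center_y_3 = 446, radius_3 = 57, px0_4 = 153, px1_4 = 270, center_x_5 = 258, center_y_5 = 351, radius_5 = 17, px0_6 = 439, py0_6 = 56, px0_7 = 445, py0_7 = 382, px1_7 = 485, py1_7 = 496, px1_8 = 186, py1_8 = 49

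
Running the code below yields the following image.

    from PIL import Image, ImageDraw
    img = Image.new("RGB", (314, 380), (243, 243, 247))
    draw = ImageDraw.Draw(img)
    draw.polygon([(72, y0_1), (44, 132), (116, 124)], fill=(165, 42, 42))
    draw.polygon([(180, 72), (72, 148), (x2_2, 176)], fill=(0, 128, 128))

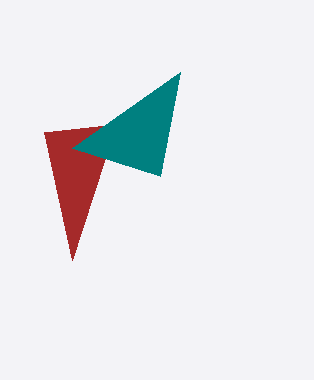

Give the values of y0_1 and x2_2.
y0_1 = 260, x2_2 = 160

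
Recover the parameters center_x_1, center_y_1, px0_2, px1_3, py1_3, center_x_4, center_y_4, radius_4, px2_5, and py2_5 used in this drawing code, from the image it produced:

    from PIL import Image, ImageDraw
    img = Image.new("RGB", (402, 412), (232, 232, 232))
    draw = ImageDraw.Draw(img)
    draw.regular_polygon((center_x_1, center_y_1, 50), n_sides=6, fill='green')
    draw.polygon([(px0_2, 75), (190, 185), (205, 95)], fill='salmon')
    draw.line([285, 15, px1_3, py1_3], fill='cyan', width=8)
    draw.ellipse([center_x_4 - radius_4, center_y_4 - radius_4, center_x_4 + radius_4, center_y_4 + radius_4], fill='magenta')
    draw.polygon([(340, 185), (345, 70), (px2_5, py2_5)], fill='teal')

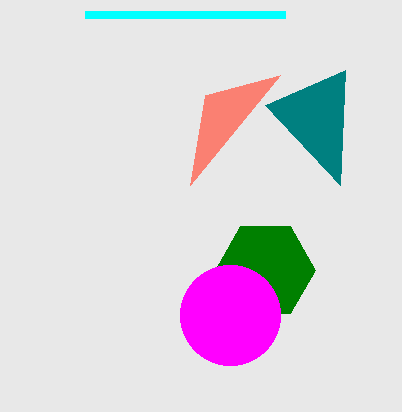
center_x_1 = 265, center_y_1 = 270, px0_2 = 280, px1_3 = 85, py1_3 = 15, center_x_4 = 230, center_y_4 = 315, radius_4 = 50, px2_5 = 265, py2_5 = 105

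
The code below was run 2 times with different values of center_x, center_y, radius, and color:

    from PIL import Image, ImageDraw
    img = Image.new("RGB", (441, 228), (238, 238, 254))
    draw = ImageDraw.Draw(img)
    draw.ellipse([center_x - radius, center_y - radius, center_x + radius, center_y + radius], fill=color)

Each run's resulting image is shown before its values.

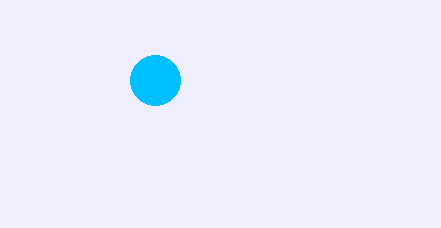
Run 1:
center_x = 155, center_y = 80, radius = 25, color = 'deepskyblue'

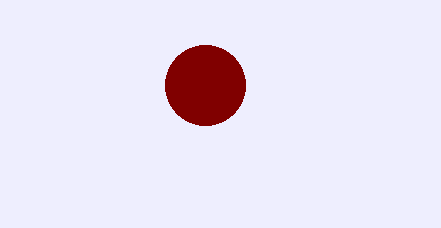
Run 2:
center_x = 205; center_y = 85; radius = 40; color = 'maroon'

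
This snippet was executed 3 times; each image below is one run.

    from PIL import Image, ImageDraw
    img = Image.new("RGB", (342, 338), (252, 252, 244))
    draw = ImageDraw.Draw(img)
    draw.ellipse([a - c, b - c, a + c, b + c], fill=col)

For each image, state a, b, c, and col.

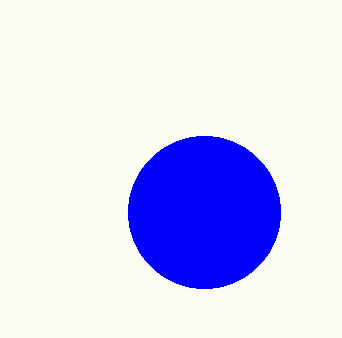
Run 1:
a = 204; b = 212; c = 76; col = 'blue'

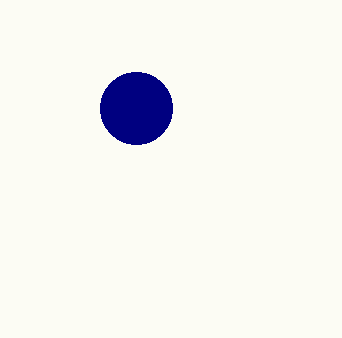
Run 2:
a = 136; b = 108; c = 36; col = 'navy'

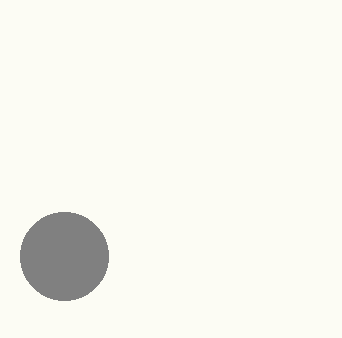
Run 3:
a = 64, b = 256, c = 44, col = 'gray'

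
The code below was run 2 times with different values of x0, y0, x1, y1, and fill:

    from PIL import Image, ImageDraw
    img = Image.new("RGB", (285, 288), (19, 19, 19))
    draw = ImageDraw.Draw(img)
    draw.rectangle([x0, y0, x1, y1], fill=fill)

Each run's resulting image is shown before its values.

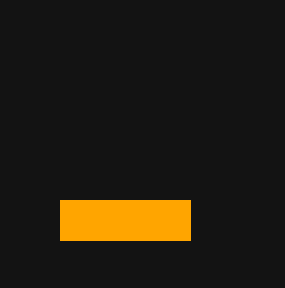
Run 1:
x0 = 60; y0 = 200; x1 = 190; y1 = 240; fill = 'orange'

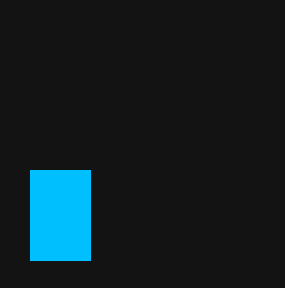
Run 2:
x0 = 30
y0 = 170
x1 = 90
y1 = 260
fill = 'deepskyblue'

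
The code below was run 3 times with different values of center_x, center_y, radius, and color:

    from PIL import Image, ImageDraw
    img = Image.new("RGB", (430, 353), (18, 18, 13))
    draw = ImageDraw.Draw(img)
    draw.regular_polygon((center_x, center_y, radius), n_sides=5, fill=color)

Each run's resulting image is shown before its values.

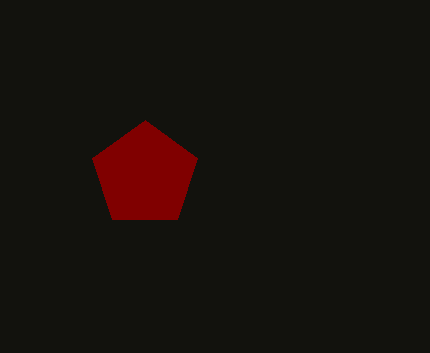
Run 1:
center_x = 145; center_y = 175; radius = 55; color = 'maroon'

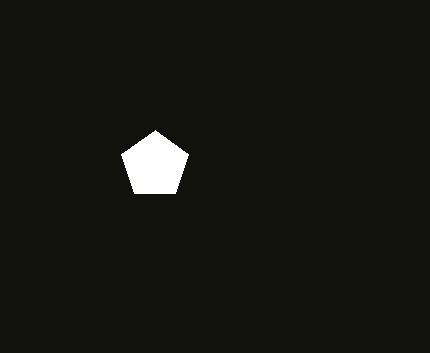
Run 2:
center_x = 155, center_y = 165, radius = 35, color = 'white'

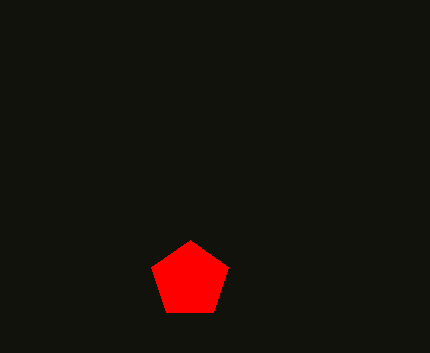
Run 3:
center_x = 190; center_y = 280; radius = 40; color = 'red'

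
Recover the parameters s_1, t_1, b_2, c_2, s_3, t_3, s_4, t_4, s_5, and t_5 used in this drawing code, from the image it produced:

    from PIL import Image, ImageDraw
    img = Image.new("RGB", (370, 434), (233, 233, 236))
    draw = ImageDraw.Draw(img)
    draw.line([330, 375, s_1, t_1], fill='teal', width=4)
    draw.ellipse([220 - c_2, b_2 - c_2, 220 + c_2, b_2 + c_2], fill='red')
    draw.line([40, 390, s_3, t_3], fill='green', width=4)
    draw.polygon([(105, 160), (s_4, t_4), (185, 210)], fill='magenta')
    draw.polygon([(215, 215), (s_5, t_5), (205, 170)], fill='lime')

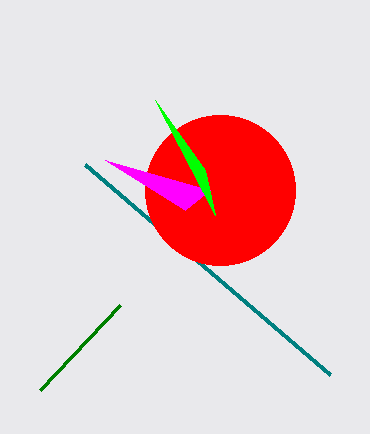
s_1 = 85; t_1 = 165; b_2 = 190; c_2 = 75; s_3 = 120; t_3 = 305; s_4 = 210; t_4 = 190; s_5 = 155; t_5 = 100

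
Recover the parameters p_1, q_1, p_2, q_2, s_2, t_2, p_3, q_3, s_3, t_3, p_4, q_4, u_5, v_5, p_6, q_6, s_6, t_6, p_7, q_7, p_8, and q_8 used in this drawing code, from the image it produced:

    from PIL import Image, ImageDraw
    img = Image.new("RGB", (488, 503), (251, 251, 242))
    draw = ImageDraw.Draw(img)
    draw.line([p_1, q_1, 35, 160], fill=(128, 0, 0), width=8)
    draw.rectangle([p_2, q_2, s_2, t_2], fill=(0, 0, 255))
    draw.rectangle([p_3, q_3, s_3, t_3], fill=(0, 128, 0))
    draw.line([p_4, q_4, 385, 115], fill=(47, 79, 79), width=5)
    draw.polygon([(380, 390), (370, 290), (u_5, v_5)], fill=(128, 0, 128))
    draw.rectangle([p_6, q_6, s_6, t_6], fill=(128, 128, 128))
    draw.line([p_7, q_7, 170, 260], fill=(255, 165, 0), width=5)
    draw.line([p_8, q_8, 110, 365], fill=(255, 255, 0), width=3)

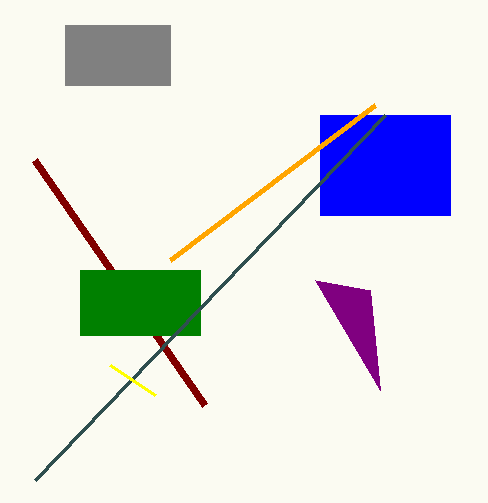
p_1 = 205, q_1 = 405, p_2 = 320, q_2 = 115, s_2 = 450, t_2 = 215, p_3 = 80, q_3 = 270, s_3 = 200, t_3 = 335, p_4 = 35, q_4 = 480, u_5 = 315, v_5 = 280, p_6 = 65, q_6 = 25, s_6 = 170, t_6 = 85, p_7 = 375, q_7 = 105, p_8 = 155, q_8 = 395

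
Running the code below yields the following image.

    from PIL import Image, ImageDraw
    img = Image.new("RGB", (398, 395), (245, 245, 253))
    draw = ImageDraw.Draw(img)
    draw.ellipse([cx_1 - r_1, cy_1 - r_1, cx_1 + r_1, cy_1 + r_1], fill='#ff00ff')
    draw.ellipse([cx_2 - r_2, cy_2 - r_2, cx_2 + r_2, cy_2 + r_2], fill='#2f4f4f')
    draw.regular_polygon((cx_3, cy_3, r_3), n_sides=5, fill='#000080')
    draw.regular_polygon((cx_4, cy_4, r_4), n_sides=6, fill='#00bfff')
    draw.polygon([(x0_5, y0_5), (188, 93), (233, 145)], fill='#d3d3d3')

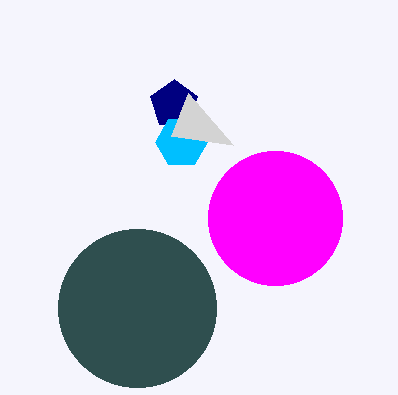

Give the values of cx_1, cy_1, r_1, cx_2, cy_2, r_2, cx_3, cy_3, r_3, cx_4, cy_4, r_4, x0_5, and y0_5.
cx_1 = 275
cy_1 = 218
r_1 = 67
cx_2 = 137
cy_2 = 308
r_2 = 79
cx_3 = 174
cy_3 = 104
r_3 = 25
cx_4 = 181
cy_4 = 142
r_4 = 26
x0_5 = 171
y0_5 = 136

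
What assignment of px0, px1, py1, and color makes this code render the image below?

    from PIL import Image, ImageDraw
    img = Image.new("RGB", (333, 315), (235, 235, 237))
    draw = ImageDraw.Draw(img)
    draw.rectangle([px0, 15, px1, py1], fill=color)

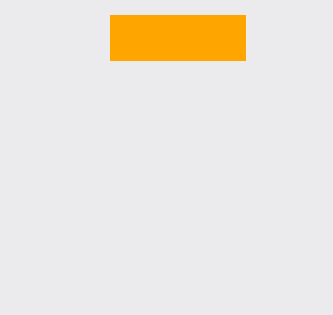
px0 = 110; px1 = 245; py1 = 60; color = 'orange'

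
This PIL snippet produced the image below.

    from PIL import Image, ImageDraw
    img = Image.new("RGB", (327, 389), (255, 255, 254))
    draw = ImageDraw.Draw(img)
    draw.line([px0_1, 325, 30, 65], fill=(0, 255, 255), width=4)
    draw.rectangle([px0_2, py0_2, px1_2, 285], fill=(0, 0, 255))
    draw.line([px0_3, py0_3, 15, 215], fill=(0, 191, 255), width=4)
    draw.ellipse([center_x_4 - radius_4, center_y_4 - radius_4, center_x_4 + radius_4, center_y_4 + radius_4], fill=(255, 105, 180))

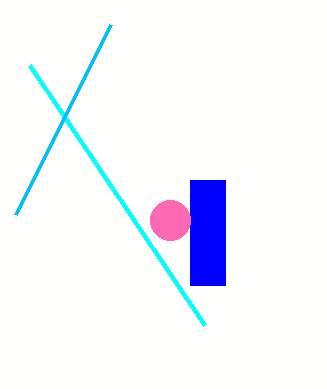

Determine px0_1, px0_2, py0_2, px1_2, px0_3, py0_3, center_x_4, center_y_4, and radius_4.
px0_1 = 205, px0_2 = 190, py0_2 = 180, px1_2 = 225, px0_3 = 110, py0_3 = 25, center_x_4 = 170, center_y_4 = 220, radius_4 = 20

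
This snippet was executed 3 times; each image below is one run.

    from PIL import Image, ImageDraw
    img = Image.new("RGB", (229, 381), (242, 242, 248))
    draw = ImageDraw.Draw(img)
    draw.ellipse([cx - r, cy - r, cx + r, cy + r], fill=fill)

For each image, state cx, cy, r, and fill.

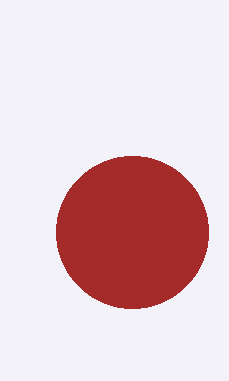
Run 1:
cx = 132
cy = 232
r = 76
fill = 'brown'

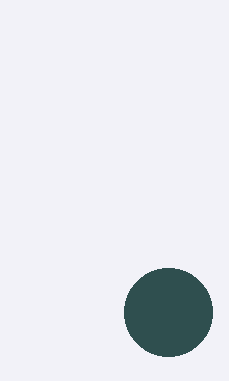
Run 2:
cx = 168; cy = 312; r = 44; fill = 'darkslategray'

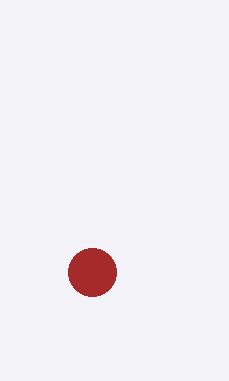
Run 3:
cx = 92
cy = 272
r = 24
fill = 'brown'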